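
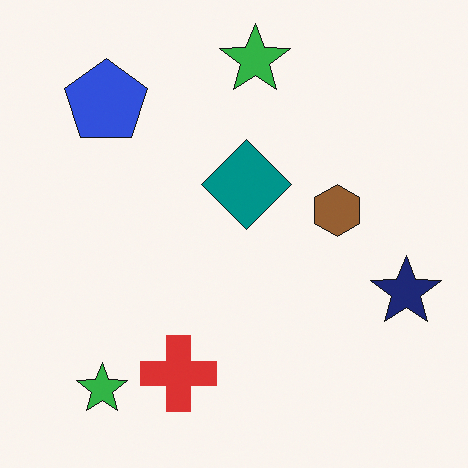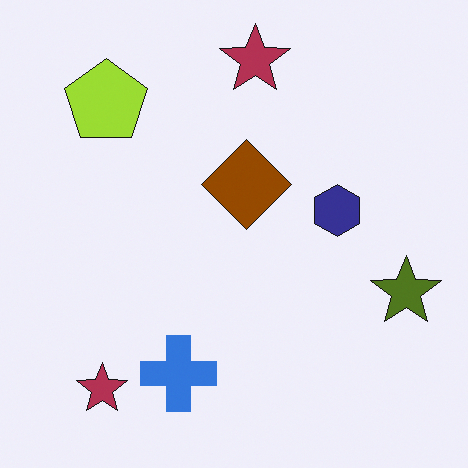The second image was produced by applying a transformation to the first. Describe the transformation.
It was hue-shifted by a large amount.

Every shape's color has rotated by the same amount around the hue wheel — a uniform hue shift.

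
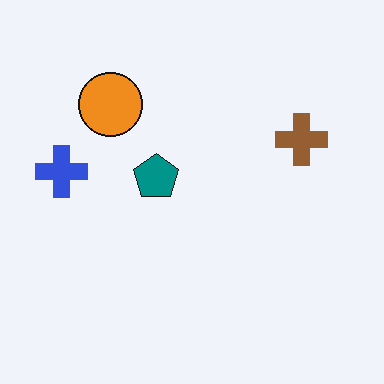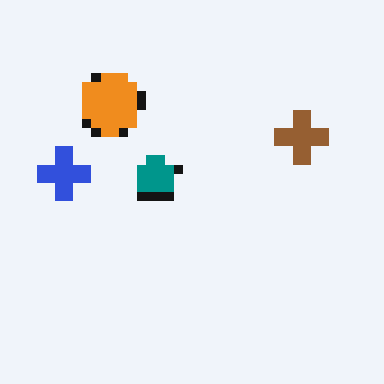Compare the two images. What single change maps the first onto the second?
The second image is the first heavily pixelated into large blocks.

Shapes are reduced to large square blocks; fine edges and outlines are lost — a downscale-then-upscale (mosaic) effect.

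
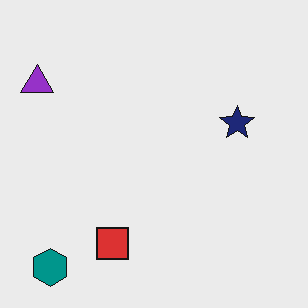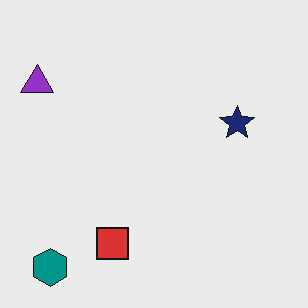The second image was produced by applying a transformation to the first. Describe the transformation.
This is the original image JPEG-compressed with visible artifacts.

Blocky 8×8 compression artifacts appear around shape edges and the flat background shows ringing — characteristic JPEG degradation.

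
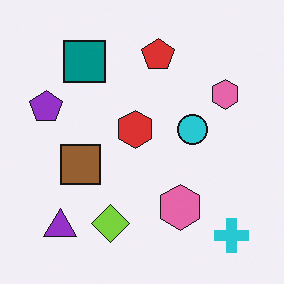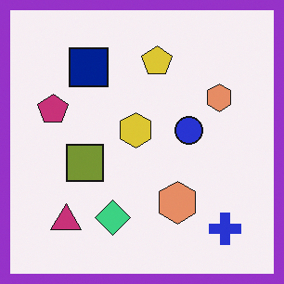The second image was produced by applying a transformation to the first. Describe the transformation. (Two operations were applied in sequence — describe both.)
Hue-shifted slightly, then framed with a purple border.

Every shape's color has rotated by the same amount around the hue wheel — a uniform hue shift. A solid purple frame runs around the edge of the second image, with the content slightly shrunk inside it.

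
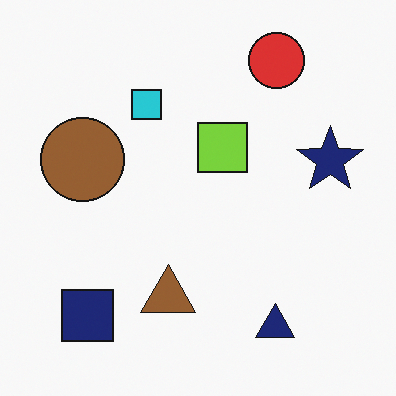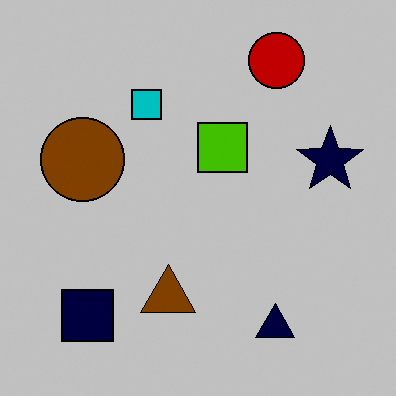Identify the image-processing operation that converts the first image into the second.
The transformation is: aggressively posterized.

Each flat color has snapped to a coarser quantized level — most visibly, the near-white background has dropped to a flat grey.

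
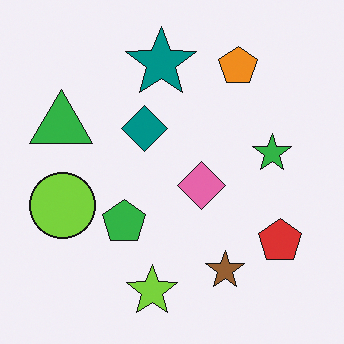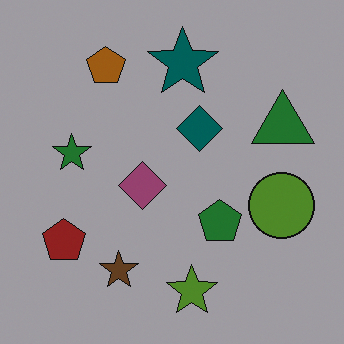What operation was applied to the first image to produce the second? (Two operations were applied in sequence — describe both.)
The image was noticeably darkened, then flipped horizontally (left ↔ right).

Every pixel — background and shapes alike — is uniformly darkened. The green triangle is in the left of the first image and the right of the second — shapes on opposite sides of the vertical midline have swapped in a mirror flip.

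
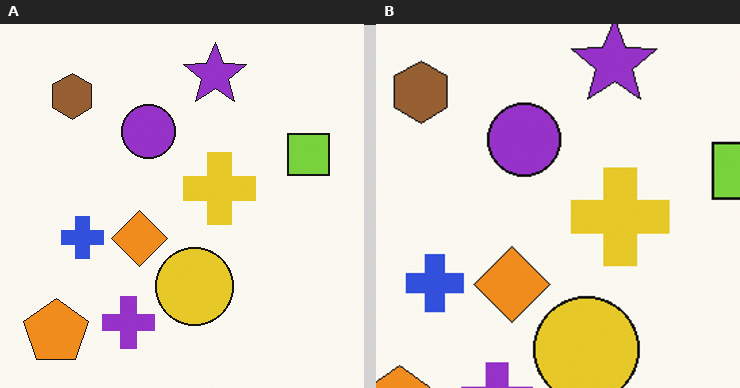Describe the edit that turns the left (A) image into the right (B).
The right (B) image is the left (A) cropped to a modestly smaller region and rescaled.

The visible shapes are larger and the field of view is narrower; shapes near the original edges may be partly or wholly outside the frame — a crop-and-rescale.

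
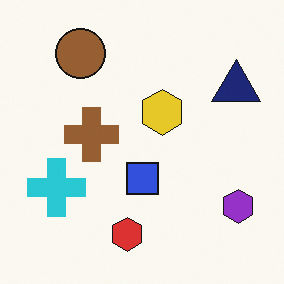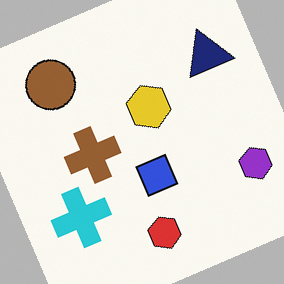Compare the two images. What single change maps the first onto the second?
The second image is the first rotated counter-clockwise by a clearly visible amount.

Every shape is tilted by the same angle and the image corners show triangular fill wedges — a whole-image rotation by a non-right angle.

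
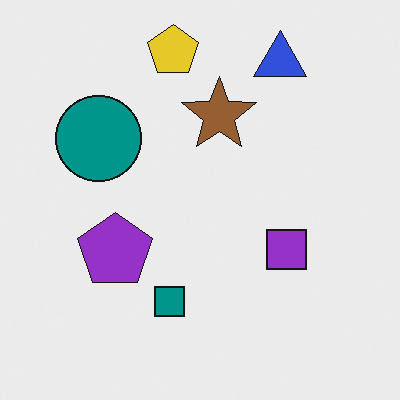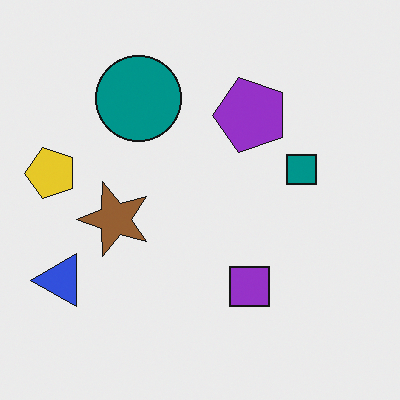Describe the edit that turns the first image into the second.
The image was transposed (reflected across the top-left ↔ bottom-right diagonal).

Shapes have swapped their row and column positions — what was in the top-right is now in the bottom-left — a diagonal reflection.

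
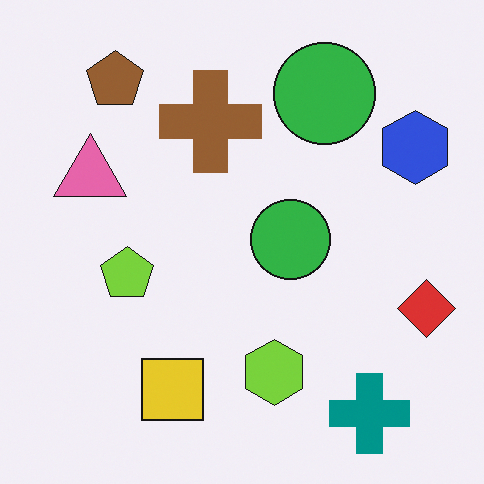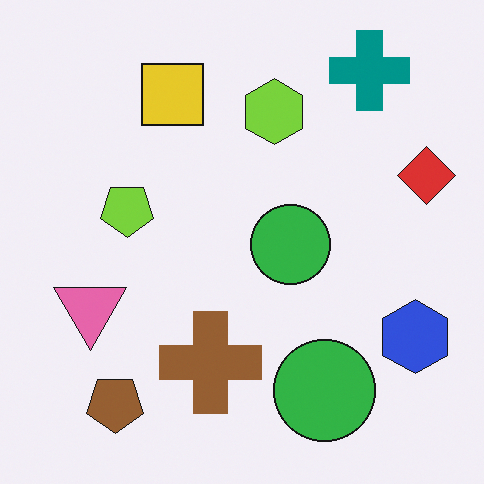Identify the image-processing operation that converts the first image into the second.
The second image is the first flipped vertically (top ↔ bottom).

The teal cross is in the bottom-right of the first image and the top-right of the second — shapes on opposite sides of the horizontal midline have swapped in a mirror flip.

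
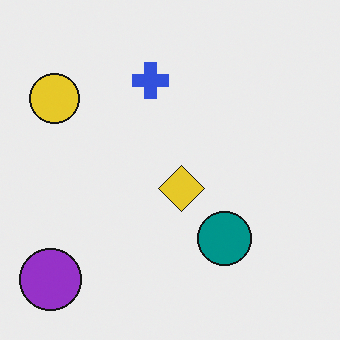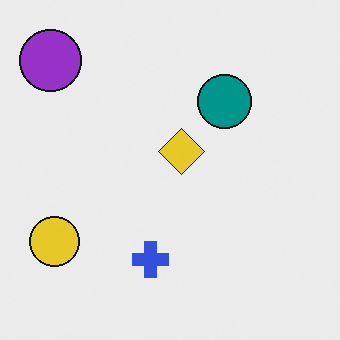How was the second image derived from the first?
This is the original image flipped vertically (top ↔ bottom).

The purple circle is in the bottom-left of the first image and the top-left of the second — shapes on opposite sides of the horizontal midline have swapped in a mirror flip.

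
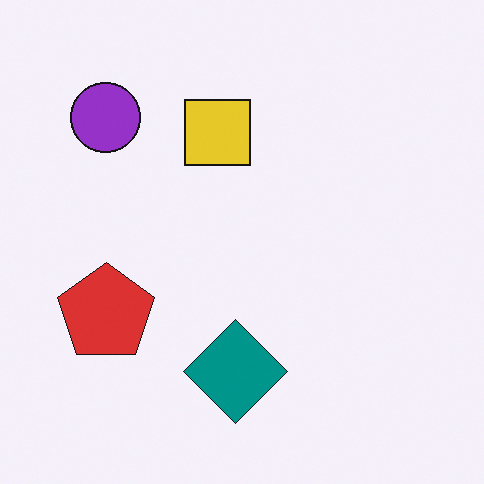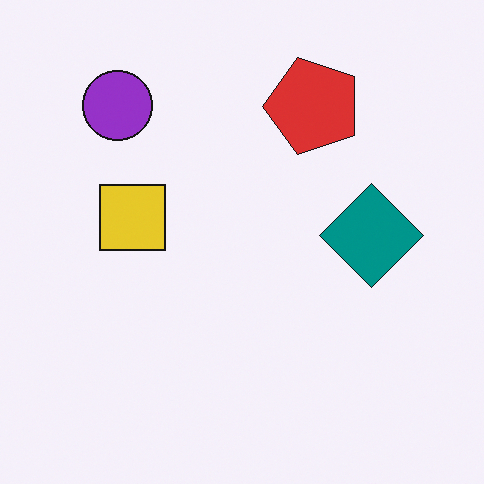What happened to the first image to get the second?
It was transposed (reflected across the top-left ↔ bottom-right diagonal).

Shapes have swapped their row and column positions — what was in the top-right is now in the bottom-left — a diagonal reflection.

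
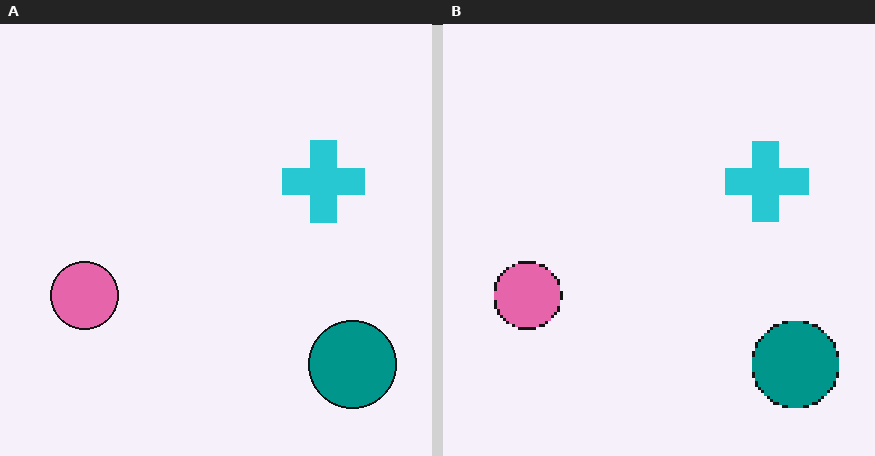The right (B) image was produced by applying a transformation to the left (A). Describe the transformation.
This is the original image mildly pixelated.

Shapes are reduced to large square blocks; fine edges and outlines are lost — a downscale-then-upscale (mosaic) effect.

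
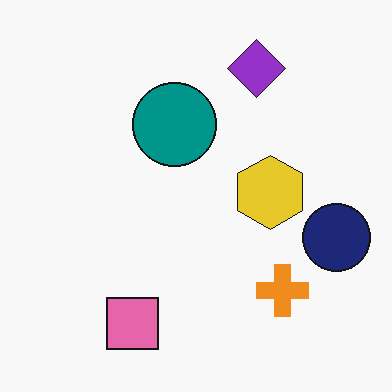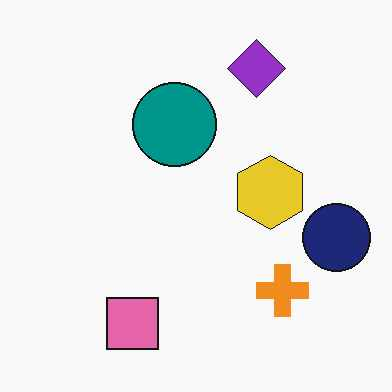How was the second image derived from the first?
The image was given moderate JPEG compression.

Blocky 8×8 compression artifacts appear around shape edges and the flat background shows ringing — characteristic JPEG degradation.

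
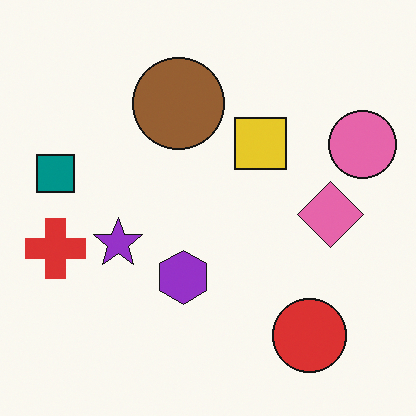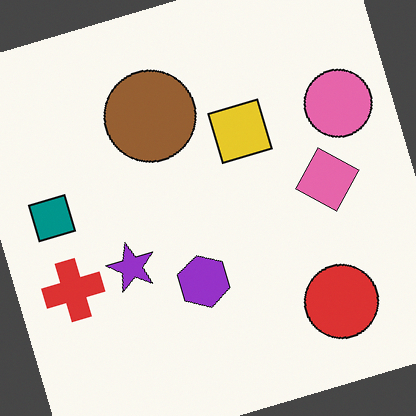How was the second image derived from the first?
The second image is the first rotated counter-clockwise by a clearly visible amount.

Every shape is tilted by the same angle and the image corners show triangular fill wedges — a whole-image rotation by a non-right angle.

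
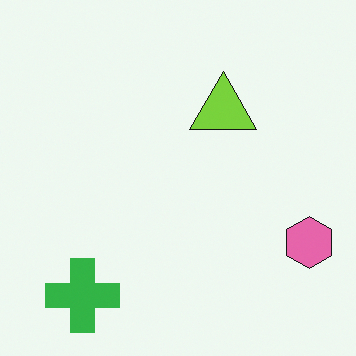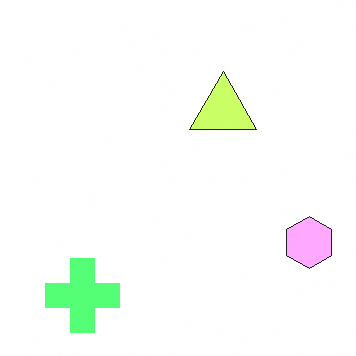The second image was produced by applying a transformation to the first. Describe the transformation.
The image was noticeably brightened.

Every pixel — background and shapes alike — is uniformly brightened.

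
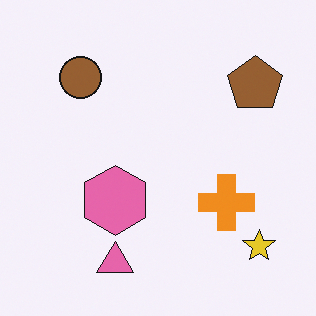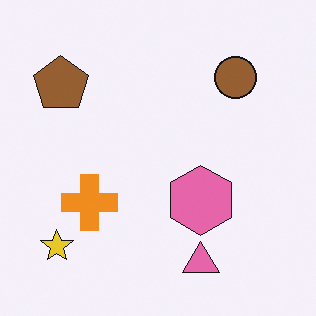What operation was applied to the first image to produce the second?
The transformation is: flipped horizontally (left ↔ right).

The yellow star is in the bottom-right of the first image and the bottom-left of the second — shapes on opposite sides of the vertical midline have swapped in a mirror flip.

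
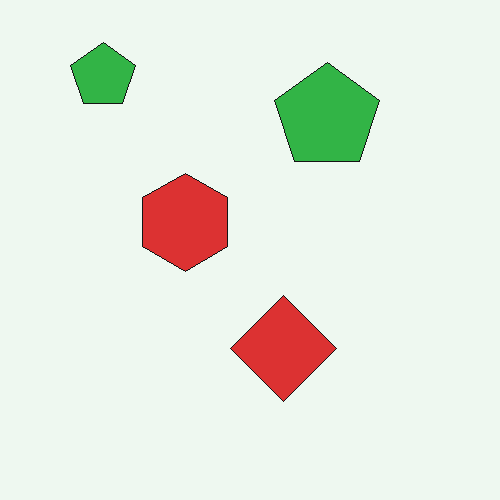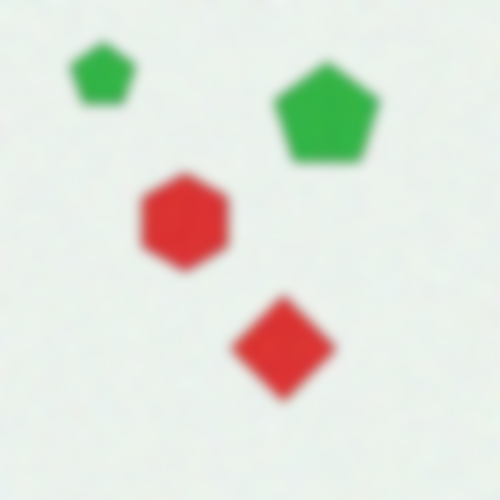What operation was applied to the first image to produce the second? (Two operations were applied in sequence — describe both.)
It was degraded with visible gaussian noise, then heavily blurred.

Random speckle covers the whole image, including the flat background. Shape edges and outlines are uniformly softened across the whole image.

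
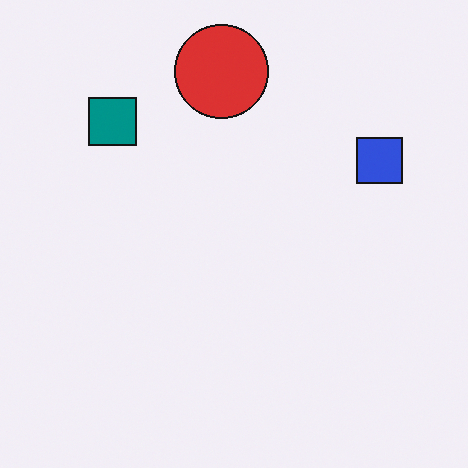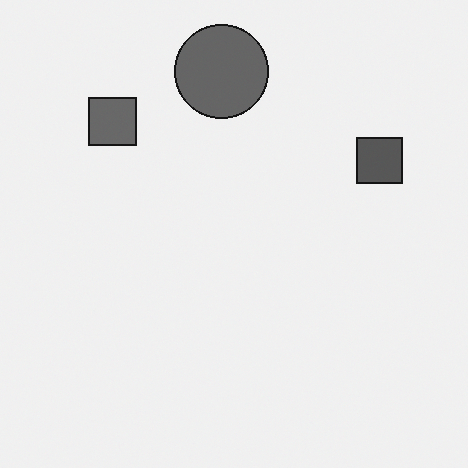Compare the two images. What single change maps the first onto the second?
It was converted to grayscale.

All color is removed — every shape is now a shade of grey.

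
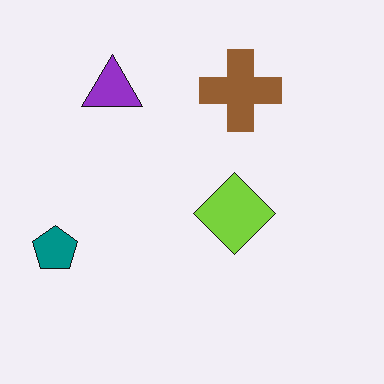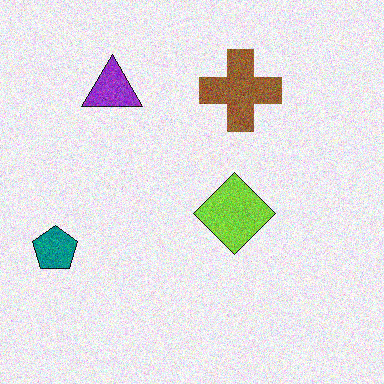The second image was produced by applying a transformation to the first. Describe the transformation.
The second image is the first degraded with visible gaussian noise.

Random speckle covers the whole image, including the flat background.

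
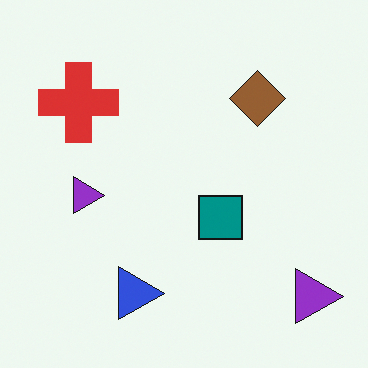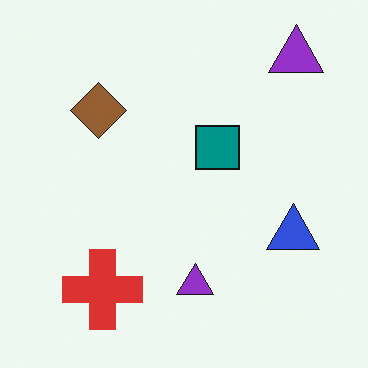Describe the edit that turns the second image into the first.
The first image is the second rotated 90° clockwise.

The red cross sits in the bottom-left of the second image and the top-left of the first — consistent with a whole-image 90° clockwise rotation.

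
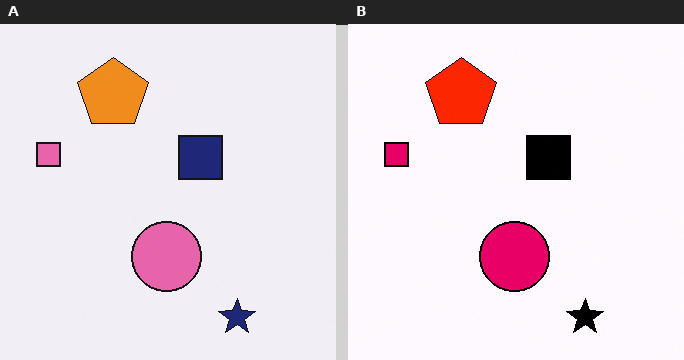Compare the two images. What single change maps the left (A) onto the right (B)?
The right (B) image is the left (A) given much higher contrast.

Tones are pushed away from mid-grey across the whole image — a global contrast change.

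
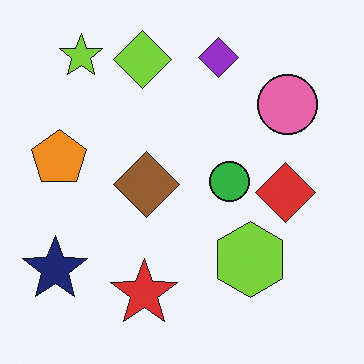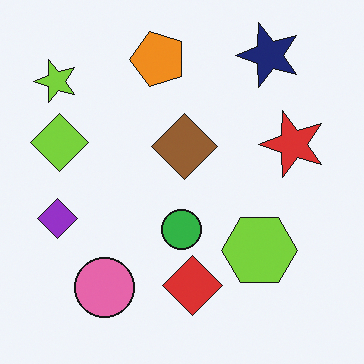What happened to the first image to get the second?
It was transposed (reflected across the top-left ↔ bottom-right diagonal).

Shapes have swapped their row and column positions — what was in the top-right is now in the bottom-left — a diagonal reflection.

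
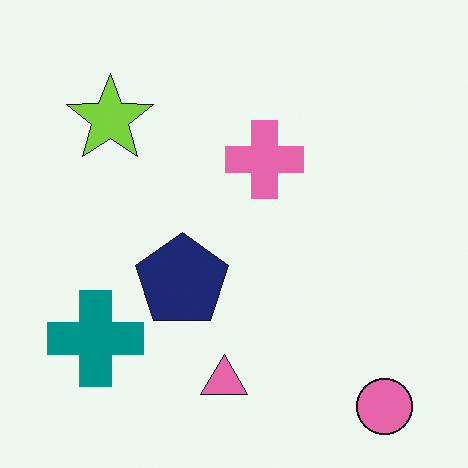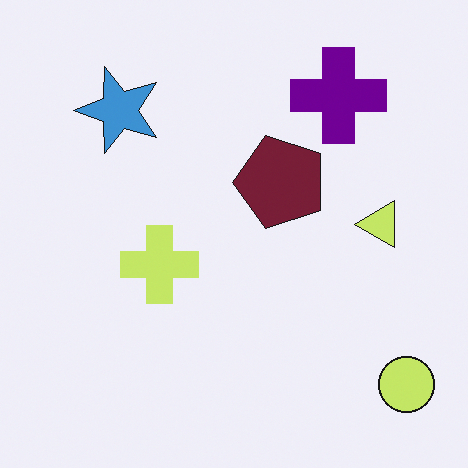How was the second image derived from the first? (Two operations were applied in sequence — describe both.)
Hue-shifted by a moderate amount, then transposed (reflected across the top-left ↔ bottom-right diagonal).

Every shape's color has rotated by the same amount around the hue wheel — a uniform hue shift. Shapes have swapped their row and column positions — what was in the top-right is now in the bottom-left — a diagonal reflection.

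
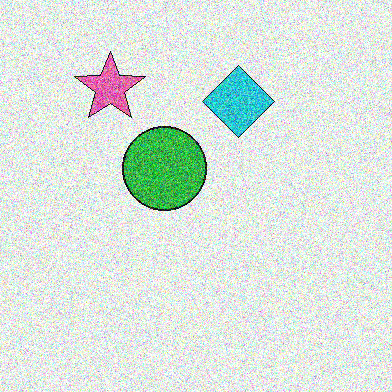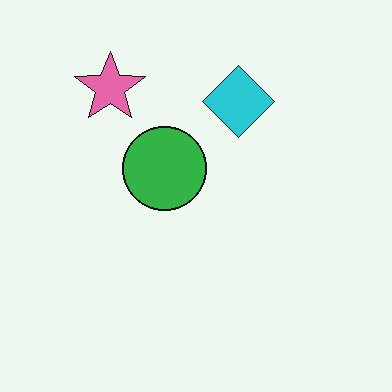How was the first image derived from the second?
The first image is the second degraded with a thick layer of grain.

Random speckle covers the whole image, including the flat background.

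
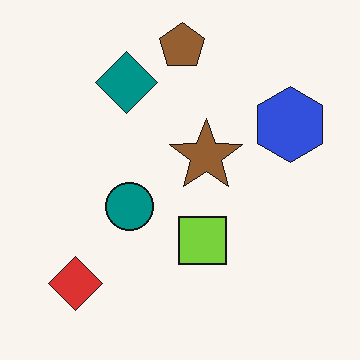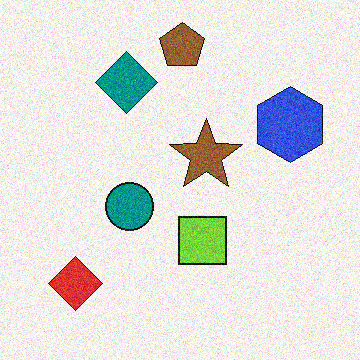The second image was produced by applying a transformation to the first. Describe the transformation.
Degraded with visible gaussian noise.

Random speckle covers the whole image, including the flat background.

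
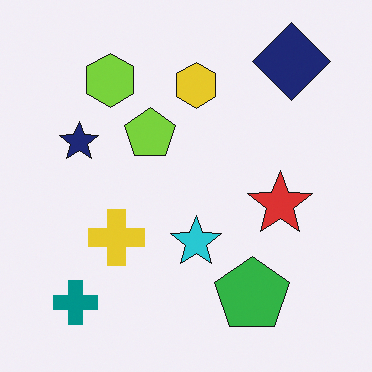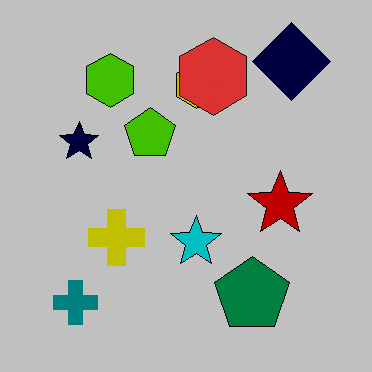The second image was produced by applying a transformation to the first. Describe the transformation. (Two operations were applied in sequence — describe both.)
The image was aggressively posterized, then overlaid with an additional red hexagon.

Each flat color has snapped to a coarser quantized level — most visibly, the near-white background has dropped to a flat grey. A red hexagon appears in the second image that is absent from the first.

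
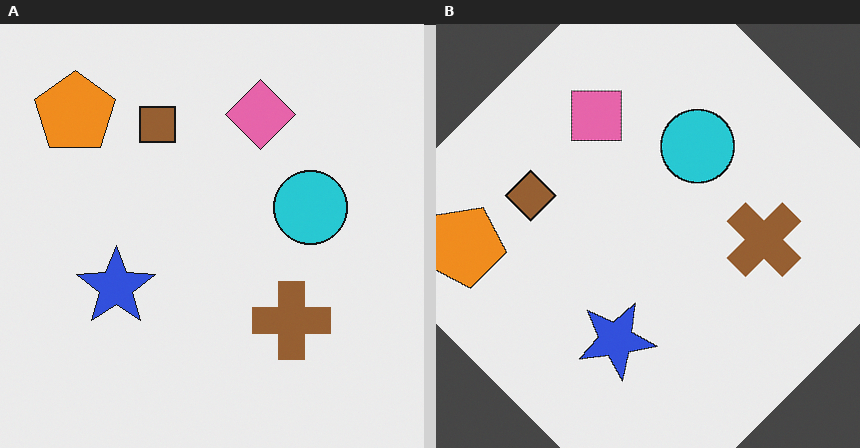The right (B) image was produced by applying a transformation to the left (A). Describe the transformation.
The transformation is: rotated counter-clockwise by a large amount — several tens of degrees.

Every shape is tilted by the same angle and the image corners show triangular fill wedges — a whole-image rotation by a non-right angle.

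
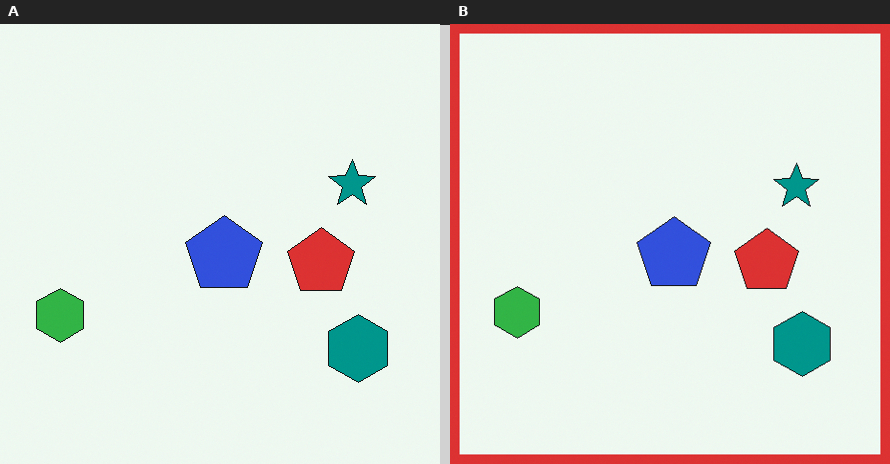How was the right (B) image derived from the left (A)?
The image was framed with a red border.

A solid red frame runs around the edge of the right (B) image, with the content slightly shrunk inside it.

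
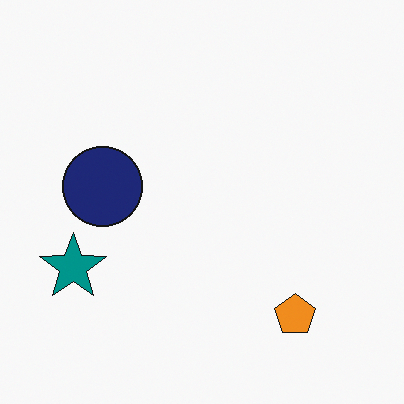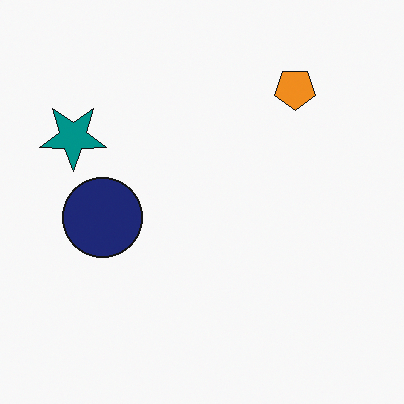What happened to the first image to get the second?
The image was flipped vertically (top ↔ bottom).

The orange pentagon is in the bottom-right of the first image and the top-right of the second — shapes on opposite sides of the horizontal midline have swapped in a mirror flip.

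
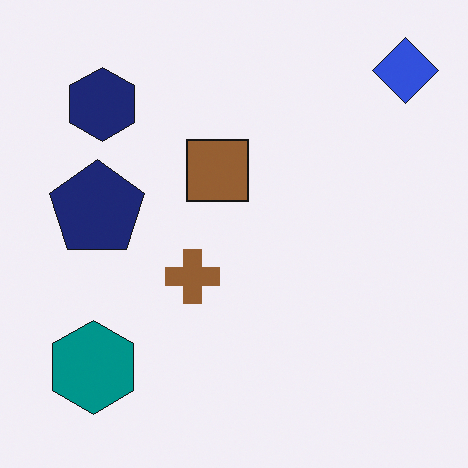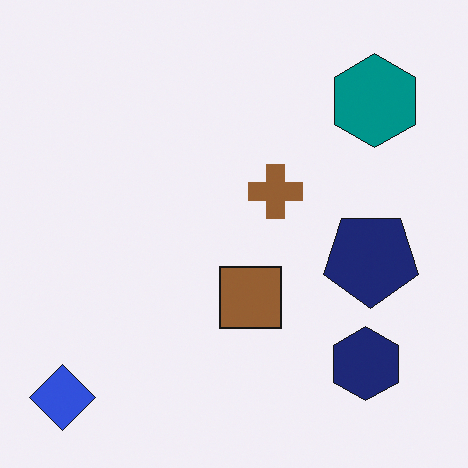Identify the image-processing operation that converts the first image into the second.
The transformation is: rotated 180°.

The blue diamond sits in the top-right of the first image and the bottom-left of the second — consistent with a whole-image 180° rotation.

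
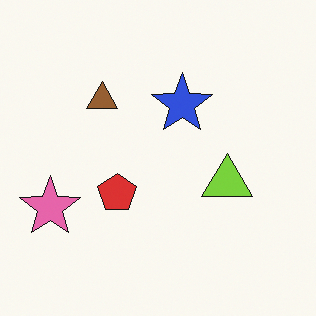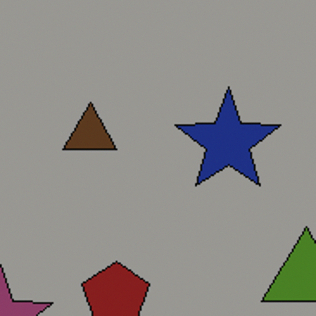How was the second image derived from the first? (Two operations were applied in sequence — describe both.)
The image was cropped to a noticeably smaller region and rescaled, then noticeably darkened.

The visible shapes are larger and the field of view is narrower; shapes near the original edges may be partly or wholly outside the frame — a crop-and-rescale. Every pixel — background and shapes alike — is uniformly darkened.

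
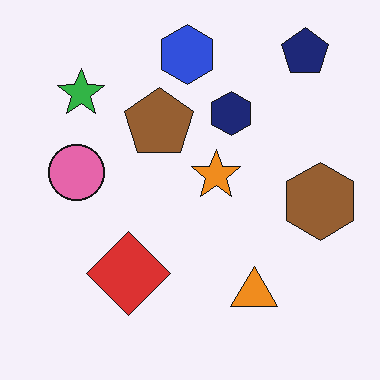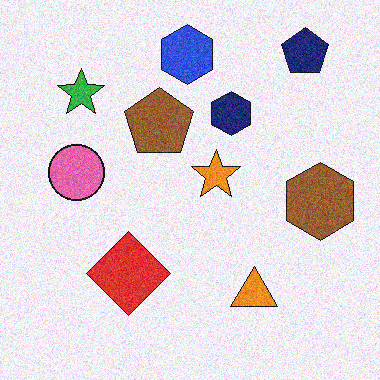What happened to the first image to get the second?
The transformation is: degraded with moderate additive noise.

Random speckle covers the whole image, including the flat background.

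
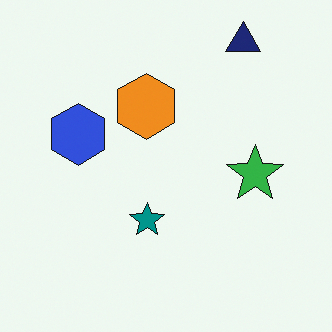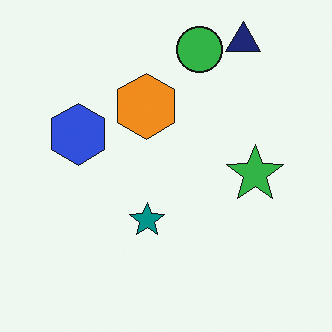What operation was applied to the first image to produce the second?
The transformation is: overlaid with an additional green circle.

A green circle appears in the second image that is absent from the first.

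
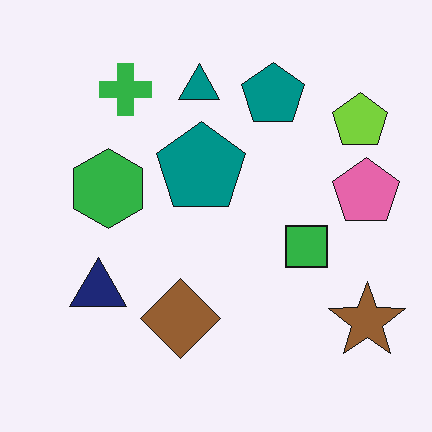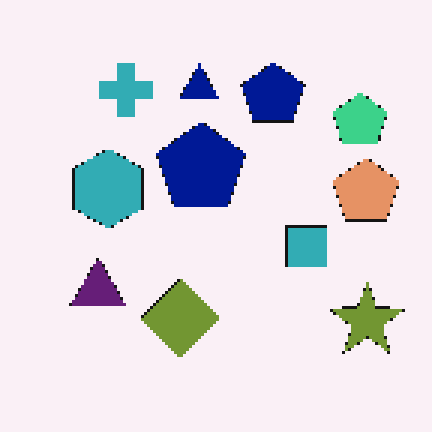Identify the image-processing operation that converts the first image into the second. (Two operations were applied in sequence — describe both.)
The second image is the first hue-shifted slightly, then mildly pixelated.

Every shape's color has rotated by the same amount around the hue wheel — a uniform hue shift. Shapes are reduced to large square blocks; fine edges and outlines are lost — a downscale-then-upscale (mosaic) effect.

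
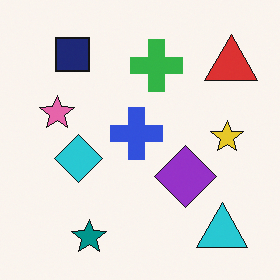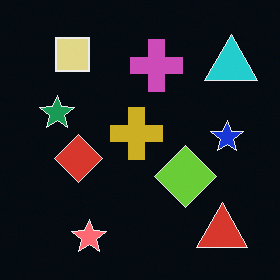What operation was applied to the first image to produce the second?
Color-inverted (negative).

The light background has become dark and every shape's color is its complement — a photographic negative.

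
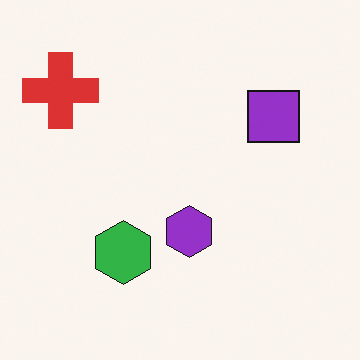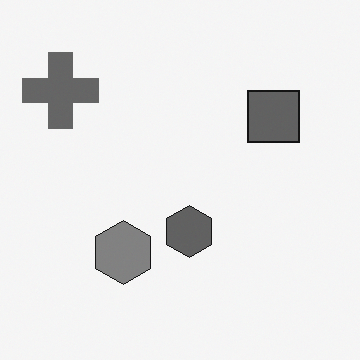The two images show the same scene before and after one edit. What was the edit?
It was converted to grayscale.

All color is removed — every shape is now a shade of grey.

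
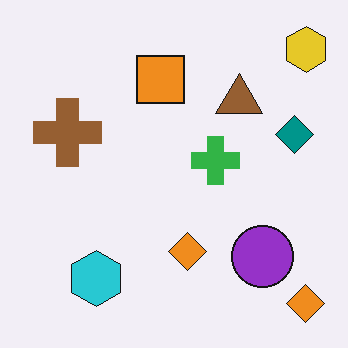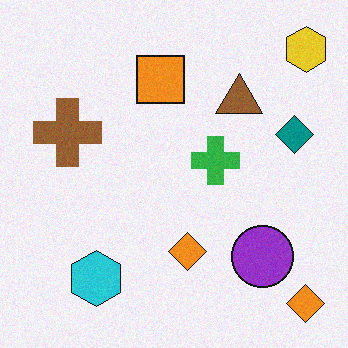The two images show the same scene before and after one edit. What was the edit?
The transformation is: degraded with a light layer of grain.

Random speckle covers the whole image, including the flat background.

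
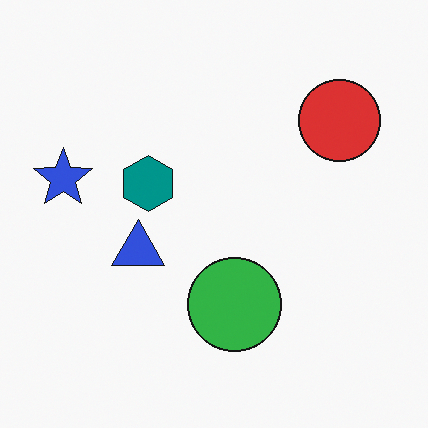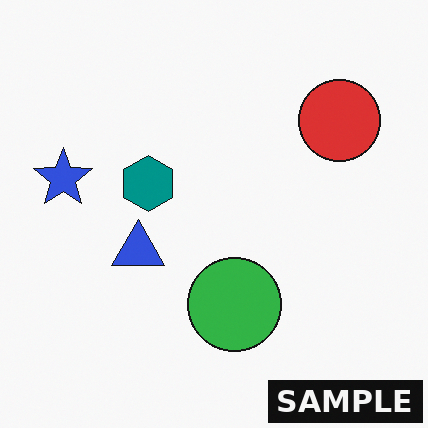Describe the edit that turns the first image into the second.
Watermarked with the text "SAMPLE" in the lower-right corner.

A dark label reading "SAMPLE" appears in the lower-right corner.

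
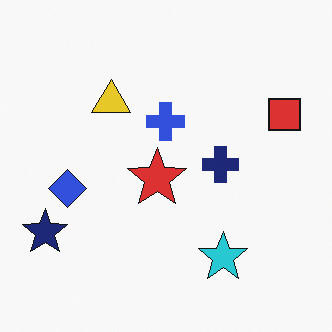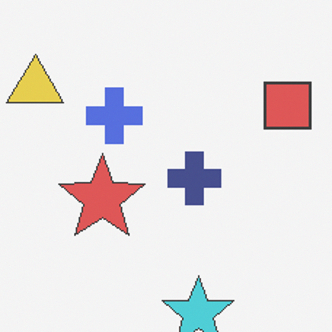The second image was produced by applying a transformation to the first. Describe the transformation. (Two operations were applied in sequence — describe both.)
The transformation is: cropped slightly and scaled back up, then given slightly reduced contrast.

The visible shapes are larger and the field of view is narrower; shapes near the original edges may be partly or wholly outside the frame — a crop-and-rescale. Tones are pushed toward mid-grey across the whole image — a global contrast change.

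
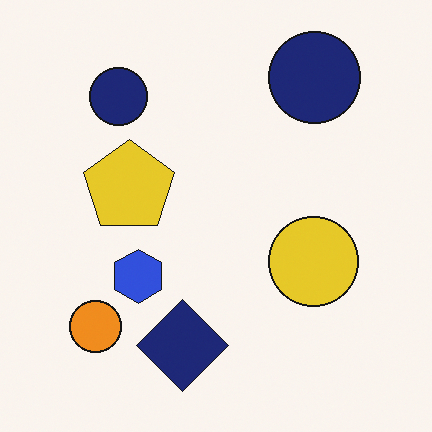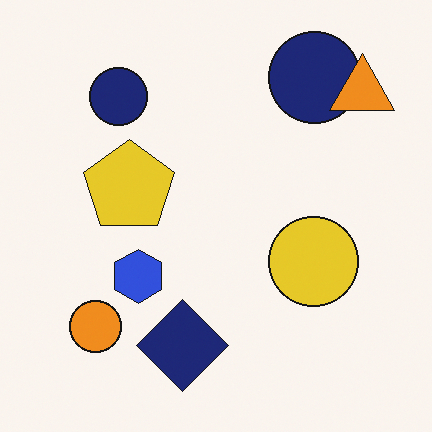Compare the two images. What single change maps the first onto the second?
The transformation is: overlaid with an additional orange triangle.

An orange triangle appears in the second image that is absent from the first.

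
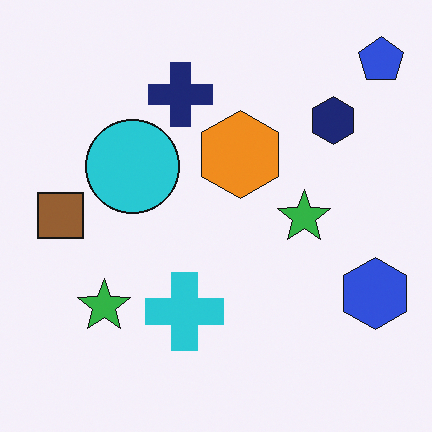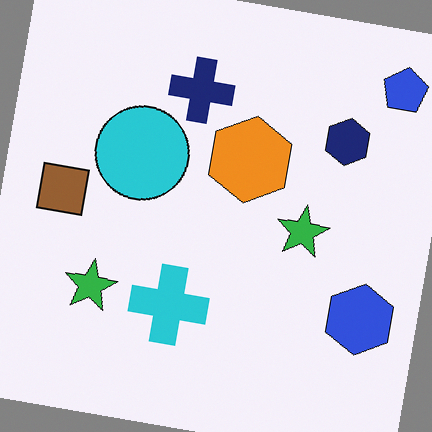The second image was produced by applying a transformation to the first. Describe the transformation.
This is the original image rotated clockwise by a slight angle.

Every shape is tilted by the same angle and the image corners show triangular fill wedges — a whole-image rotation by a non-right angle.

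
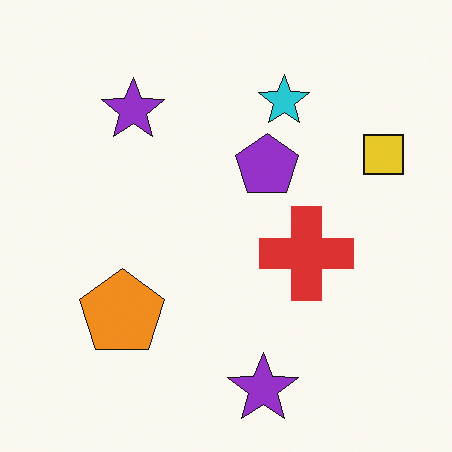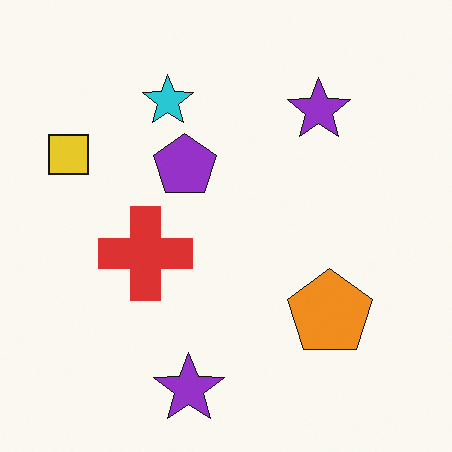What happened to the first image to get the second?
This is the original image flipped horizontally (left ↔ right).

The yellow square is in the right of the first image and the left of the second — shapes on opposite sides of the vertical midline have swapped in a mirror flip.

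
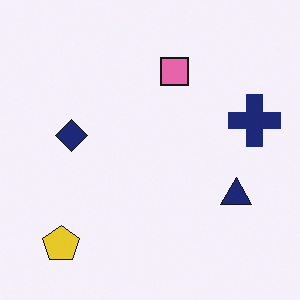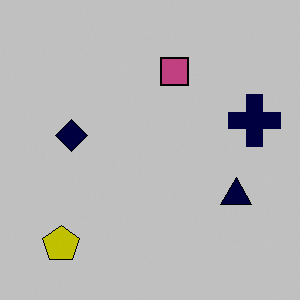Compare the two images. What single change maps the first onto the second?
The transformation is: aggressively posterized.

Each flat color has snapped to a coarser quantized level — most visibly, the near-white background has dropped to a flat grey.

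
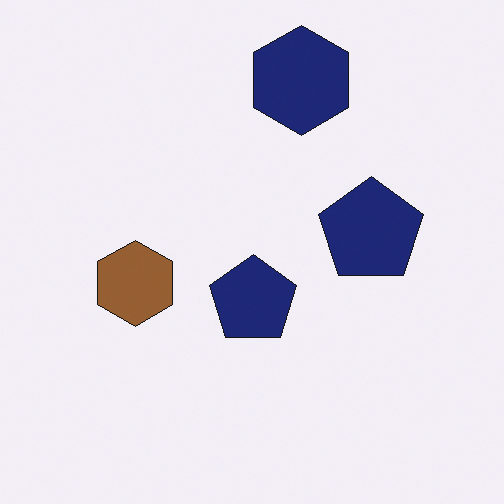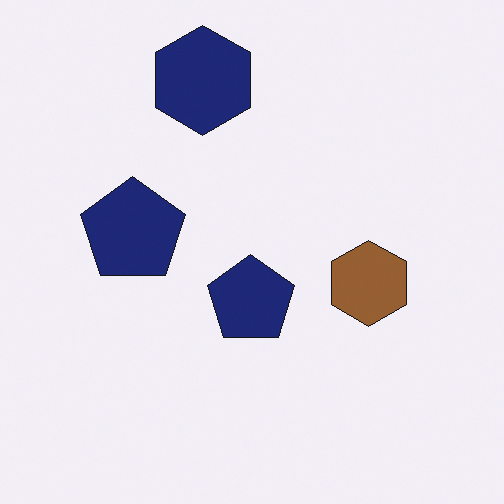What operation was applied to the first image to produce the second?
The second image is the first flipped horizontally (left ↔ right).

The brown hexagon is in the left of the first image and the right of the second — shapes on opposite sides of the vertical midline have swapped in a mirror flip.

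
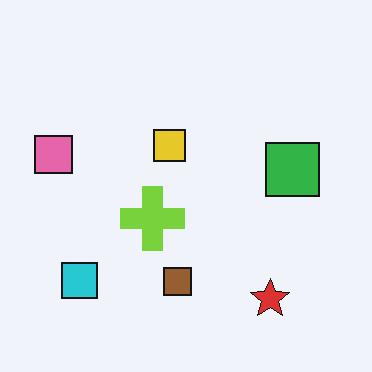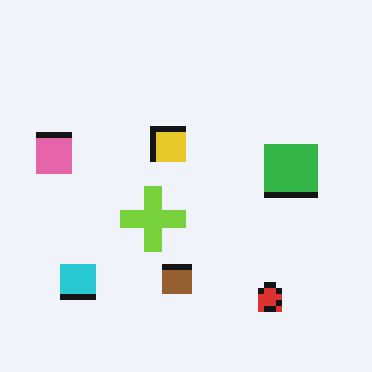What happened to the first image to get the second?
This is the original image pixelated into visible square blocks.

Shapes are reduced to large square blocks; fine edges and outlines are lost — a downscale-then-upscale (mosaic) effect.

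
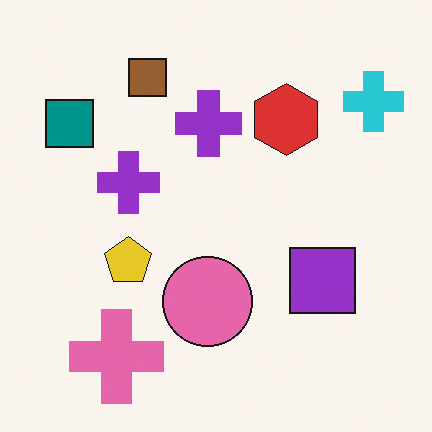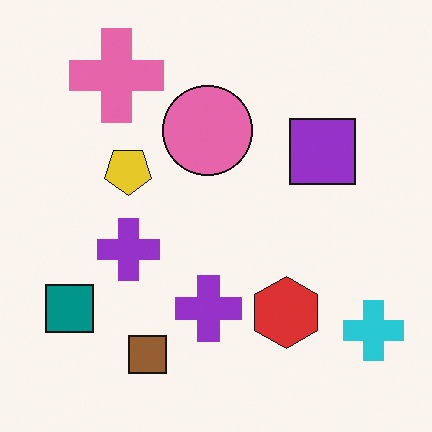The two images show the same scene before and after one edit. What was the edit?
The image was flipped vertically (top ↔ bottom).

The pink cross is in the bottom-left of the first image and the top-left of the second — shapes on opposite sides of the horizontal midline have swapped in a mirror flip.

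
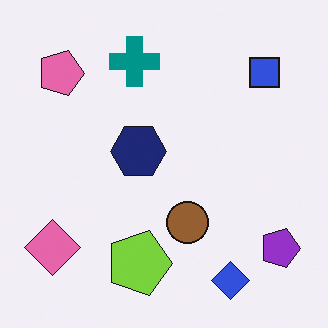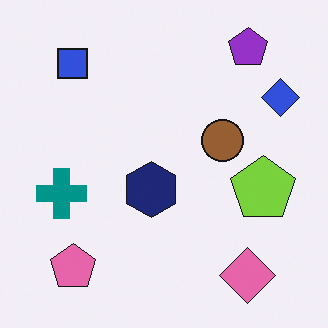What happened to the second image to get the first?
This is the original image rotated 90° clockwise.

The purple pentagon sits in the top-right of the second image and the bottom-right of the first — consistent with a whole-image 90° clockwise rotation.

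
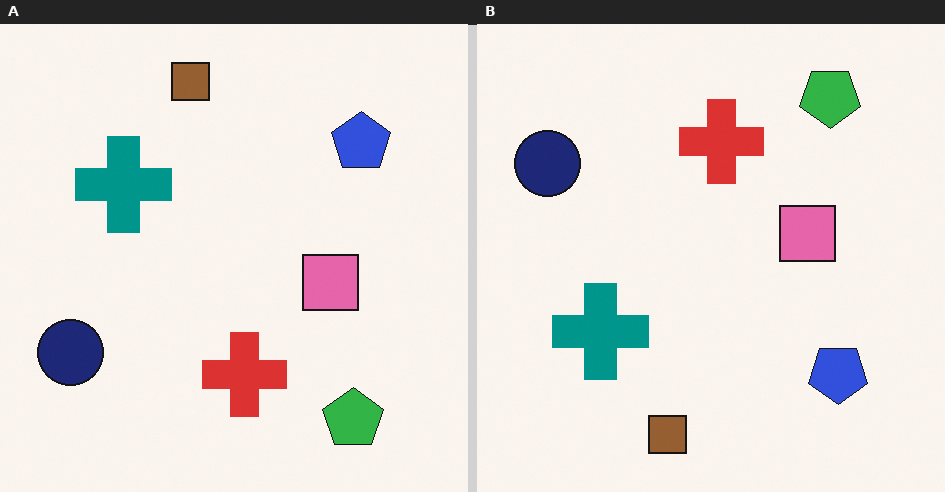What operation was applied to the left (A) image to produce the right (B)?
This is the original image flipped vertically (top ↔ bottom).

The brown square is in the top of the left (A) image and the bottom of the right (B) — shapes on opposite sides of the horizontal midline have swapped in a mirror flip.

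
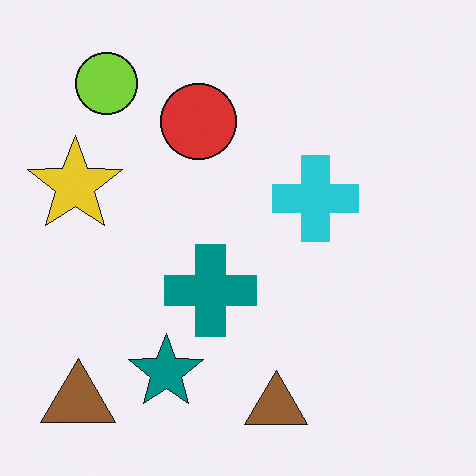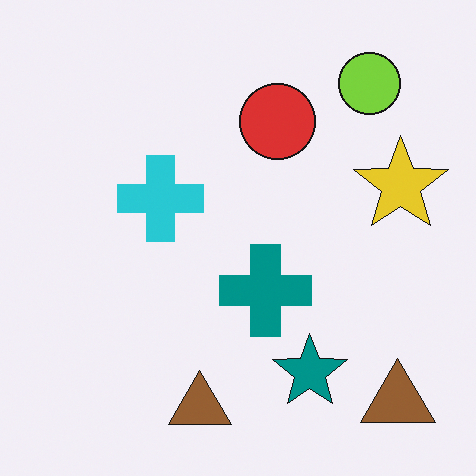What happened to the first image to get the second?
The transformation is: flipped horizontally (left ↔ right).

The yellow star is in the left of the first image and the right of the second — shapes on opposite sides of the vertical midline have swapped in a mirror flip.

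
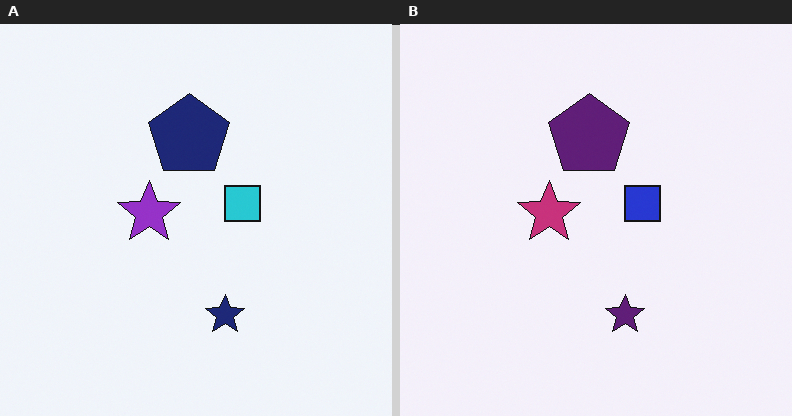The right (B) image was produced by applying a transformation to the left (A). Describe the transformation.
It was hue-shifted slightly.

Every shape's color has rotated by the same amount around the hue wheel — a uniform hue shift.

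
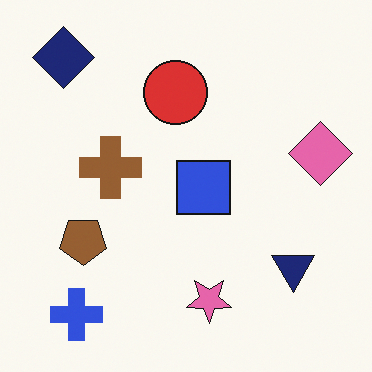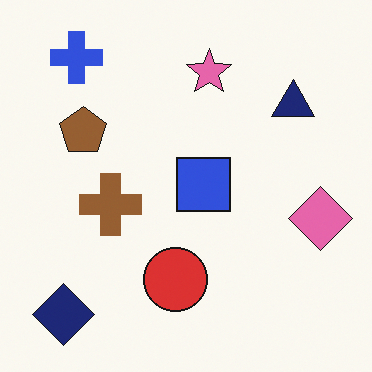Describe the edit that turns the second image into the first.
The image was flipped vertically (top ↔ bottom).

The blue cross is in the top-left of the second image and the bottom-left of the first — shapes on opposite sides of the horizontal midline have swapped in a mirror flip.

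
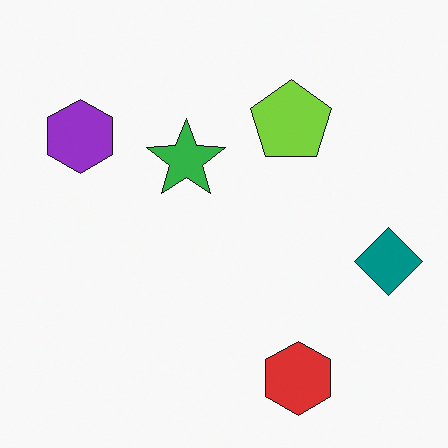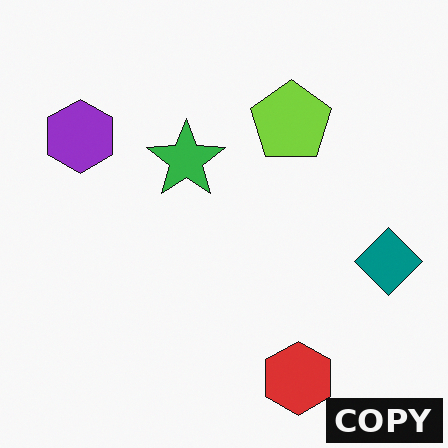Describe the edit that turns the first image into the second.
The image was watermarked with the text "COPY" in the lower-right corner.

A dark label reading "COPY" appears in the lower-right corner.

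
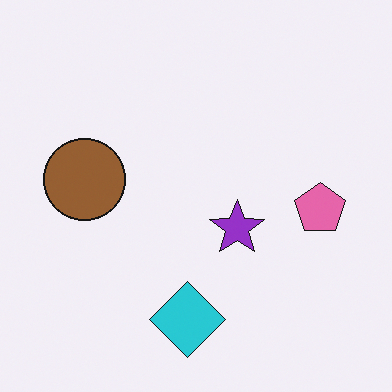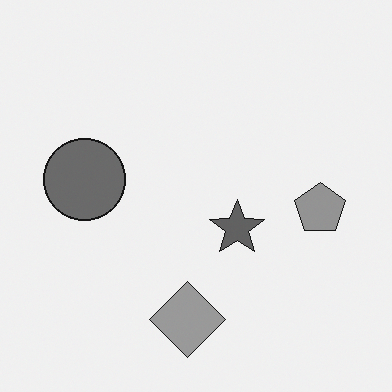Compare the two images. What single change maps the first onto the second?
The second image is the first converted to grayscale.

All color is removed — every shape is now a shade of grey.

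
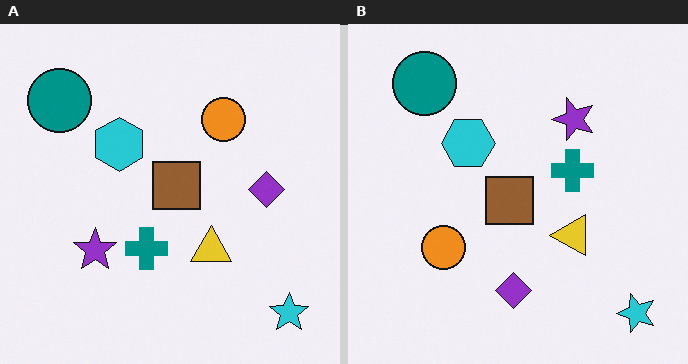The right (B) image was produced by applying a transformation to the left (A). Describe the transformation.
This is the original image transposed (reflected across the top-left ↔ bottom-right diagonal).

Shapes have swapped their row and column positions — what was in the top-right is now in the bottom-left — a diagonal reflection.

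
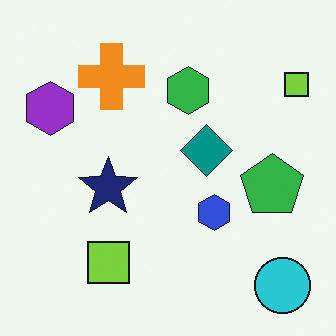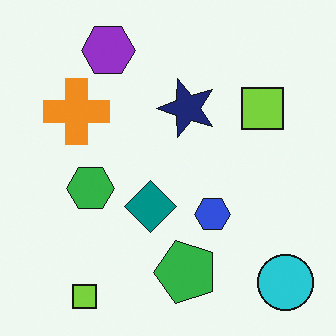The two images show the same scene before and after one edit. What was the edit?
The second image is the first transposed (reflected across the top-left ↔ bottom-right diagonal).

Shapes have swapped their row and column positions — what was in the top-right is now in the bottom-left — a diagonal reflection.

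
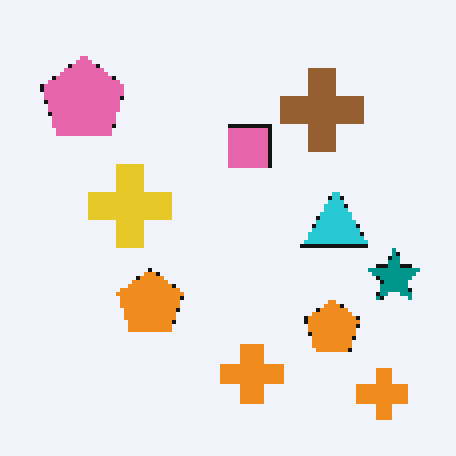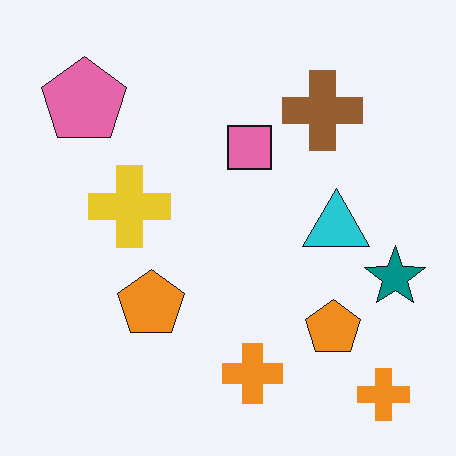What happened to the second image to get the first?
The image was lightly pixelated (a mild mosaic effect).

Shapes are reduced to large square blocks; fine edges and outlines are lost — a downscale-then-upscale (mosaic) effect.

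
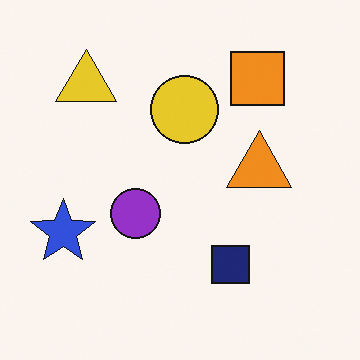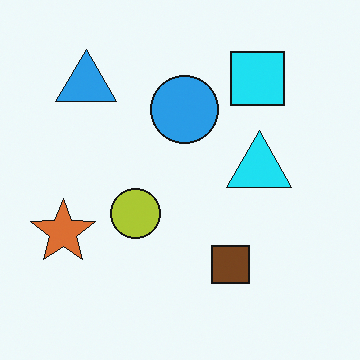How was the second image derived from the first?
This is the original image hue-shifted by a moderate amount.

Every shape's color has rotated by the same amount around the hue wheel — a uniform hue shift.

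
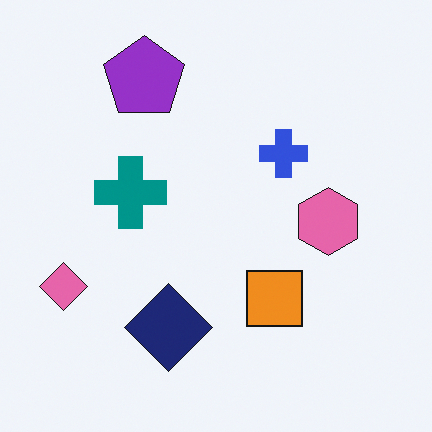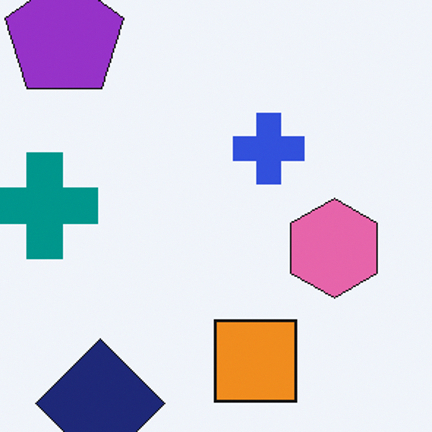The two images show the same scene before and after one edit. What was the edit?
The image was cropped slightly and scaled back up.

The visible shapes are larger and the field of view is narrower; shapes near the original edges may be partly or wholly outside the frame — a crop-and-rescale.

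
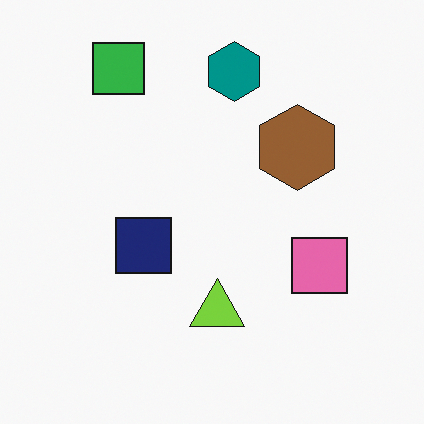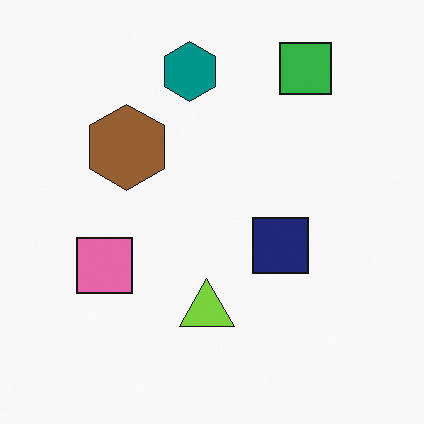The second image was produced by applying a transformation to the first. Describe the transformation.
Flipped horizontally (left ↔ right).

The pink square is in the right of the first image and the left of the second — shapes on opposite sides of the vertical midline have swapped in a mirror flip.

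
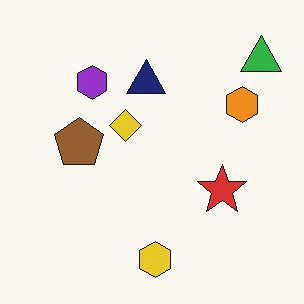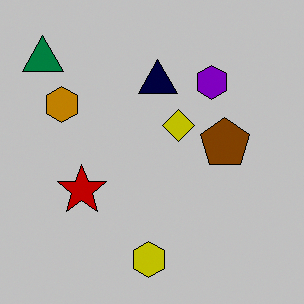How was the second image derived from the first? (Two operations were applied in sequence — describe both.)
Flipped horizontally (left ↔ right), then aggressively posterized.

The green triangle is in the top-right of the first image and the top-left of the second — shapes on opposite sides of the vertical midline have swapped in a mirror flip. Each flat color has snapped to a coarser quantized level — most visibly, the near-white background has dropped to a flat grey.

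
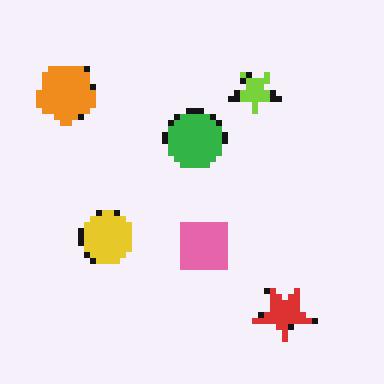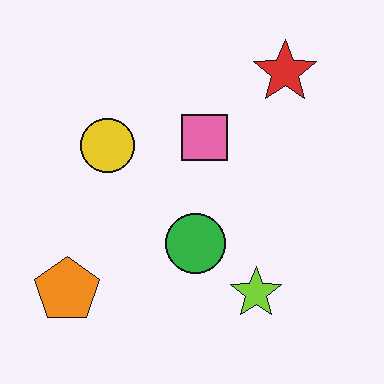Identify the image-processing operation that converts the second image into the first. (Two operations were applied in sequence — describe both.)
Flipped vertically (top ↔ bottom), then pixelated into visible square blocks.

The red star is in the top-right of the second image and the bottom-right of the first — shapes on opposite sides of the horizontal midline have swapped in a mirror flip. Shapes are reduced to large square blocks; fine edges and outlines are lost — a downscale-then-upscale (mosaic) effect.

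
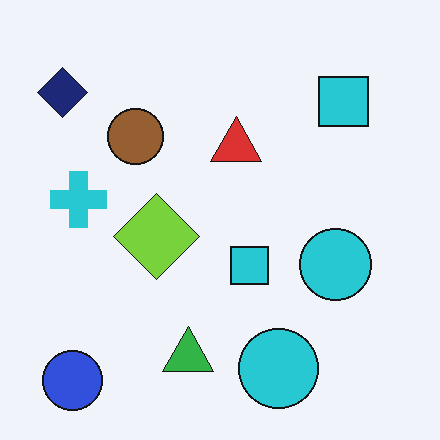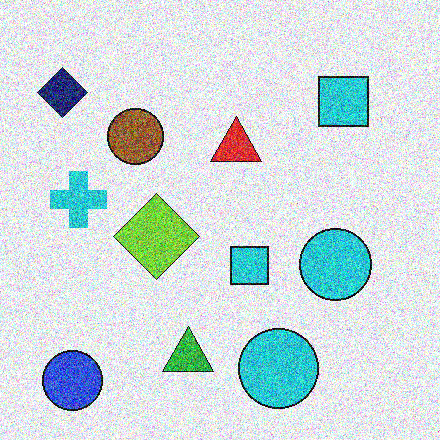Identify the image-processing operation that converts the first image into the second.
The transformation is: degraded with a thick layer of grain.

Random speckle covers the whole image, including the flat background.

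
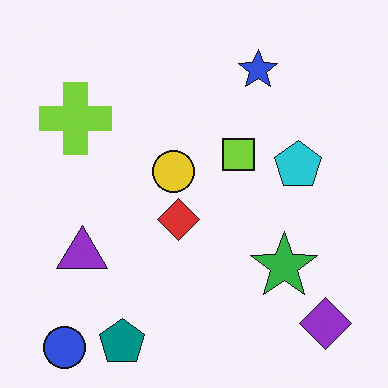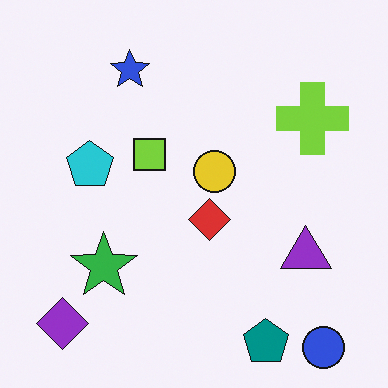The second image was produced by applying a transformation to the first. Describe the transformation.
It was flipped horizontally (left ↔ right).

The purple diamond is in the bottom-right of the first image and the bottom-left of the second — shapes on opposite sides of the vertical midline have swapped in a mirror flip.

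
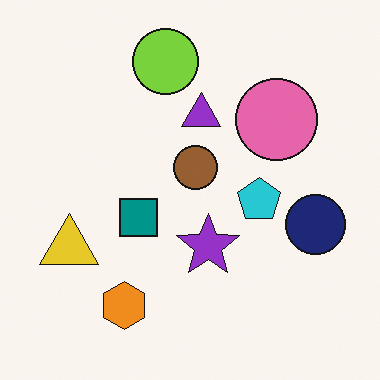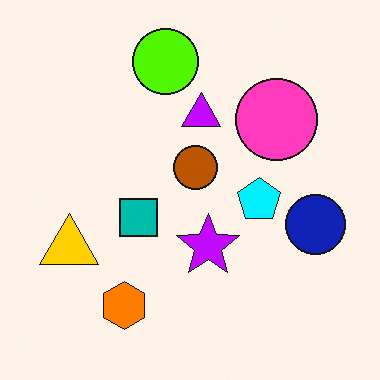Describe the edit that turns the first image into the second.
This is the original image heavily oversaturated.

All colors are more vivid — a global saturation change.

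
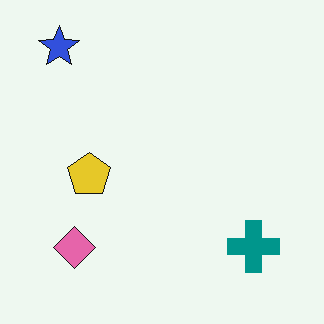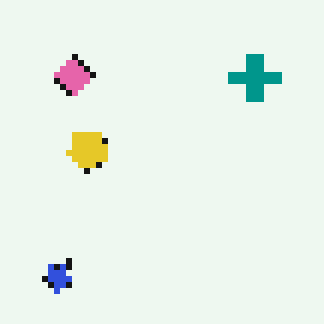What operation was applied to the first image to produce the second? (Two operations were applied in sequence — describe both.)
Pixelated into visible square blocks, then flipped vertically (top ↔ bottom).

Shapes are reduced to large square blocks; fine edges and outlines are lost — a downscale-then-upscale (mosaic) effect. The blue star is in the top-left of the first image and the bottom-left of the second — shapes on opposite sides of the horizontal midline have swapped in a mirror flip.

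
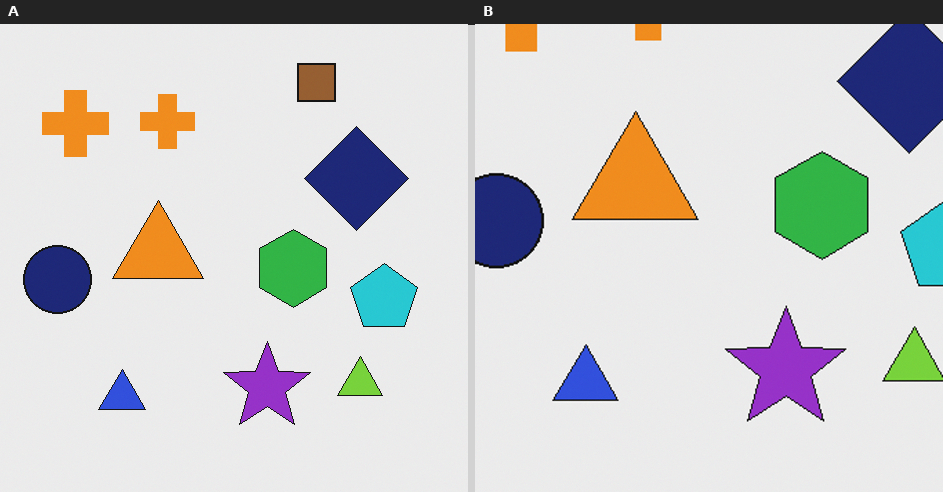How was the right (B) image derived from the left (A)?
The right (B) image is the left (A) cropped slightly and scaled back up.

The visible shapes are larger and the field of view is narrower; shapes near the original edges may be partly or wholly outside the frame — a crop-and-rescale.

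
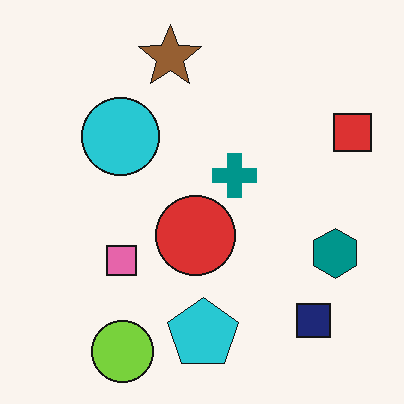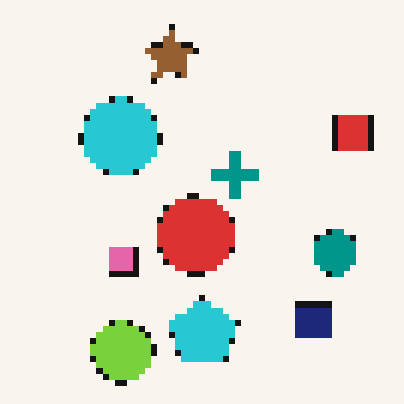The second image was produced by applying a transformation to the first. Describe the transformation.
This is the original image moderately pixelated.

Shapes are reduced to large square blocks; fine edges and outlines are lost — a downscale-then-upscale (mosaic) effect.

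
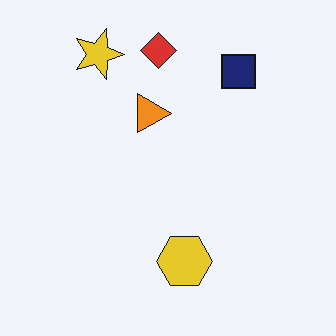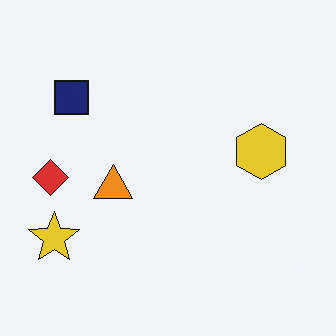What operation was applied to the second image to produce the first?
It was rotated 90° clockwise.

The yellow star sits in the bottom-left of the second image and the top-left of the first — consistent with a whole-image 90° clockwise rotation.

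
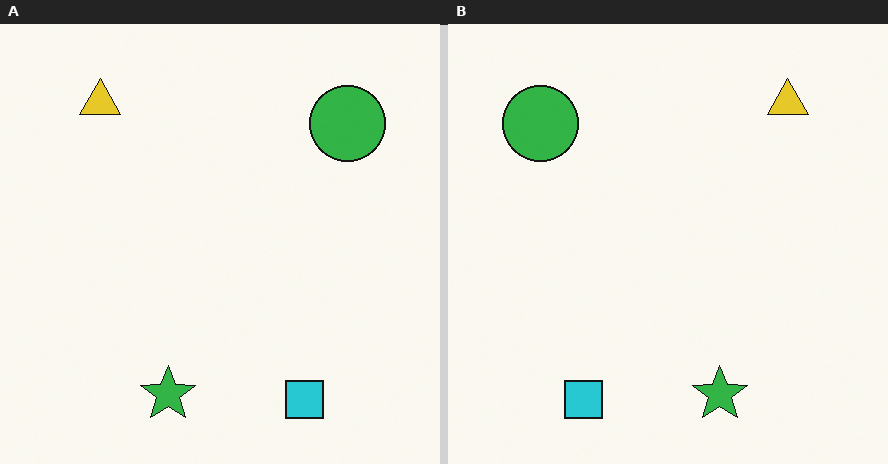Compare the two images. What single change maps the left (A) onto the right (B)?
The right (B) image is the left (A) flipped horizontally (left ↔ right).

The green circle is in the top-right of the left (A) image and the top-left of the right (B) — shapes on opposite sides of the vertical midline have swapped in a mirror flip.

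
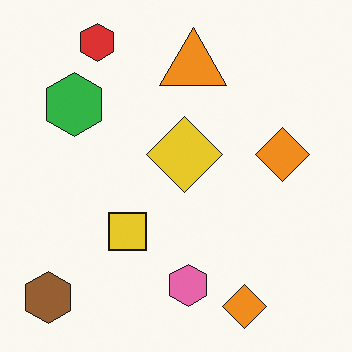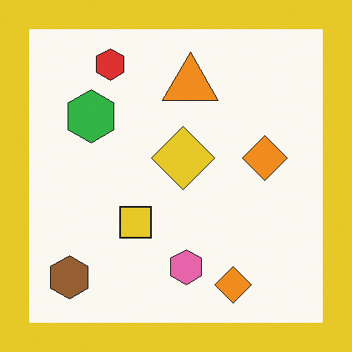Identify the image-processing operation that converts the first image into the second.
The image was framed with a yellow border.

A solid yellow frame runs around the edge of the second image, with the content slightly shrunk inside it.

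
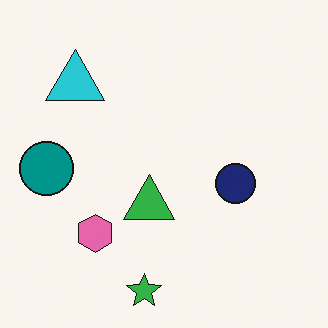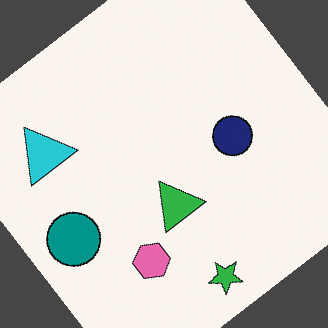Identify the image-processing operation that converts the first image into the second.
This is the original image rotated counter-clockwise by a large amount — several tens of degrees.

Every shape is tilted by the same angle and the image corners show triangular fill wedges — a whole-image rotation by a non-right angle.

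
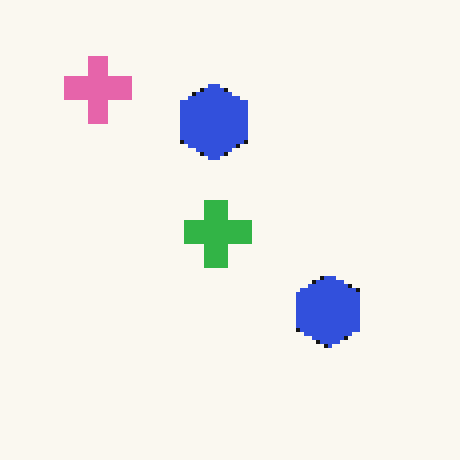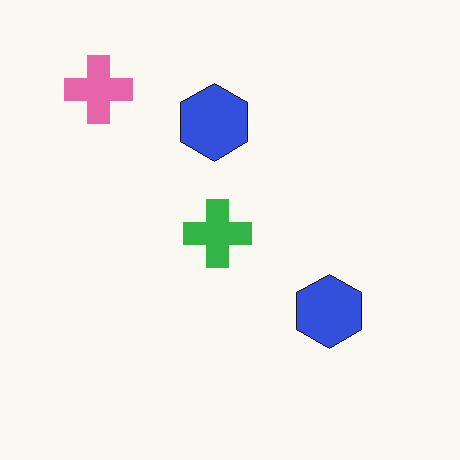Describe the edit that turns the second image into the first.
It was mildly pixelated.

Shapes are reduced to large square blocks; fine edges and outlines are lost — a downscale-then-upscale (mosaic) effect.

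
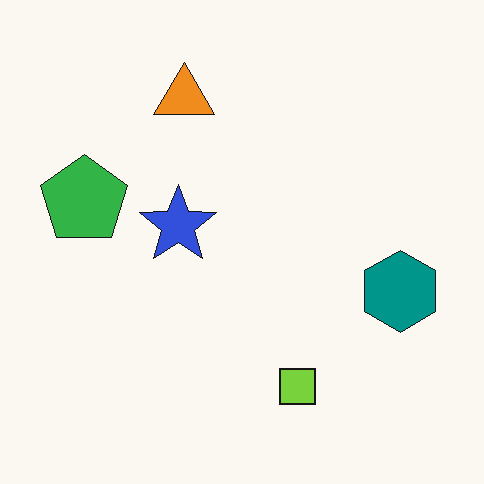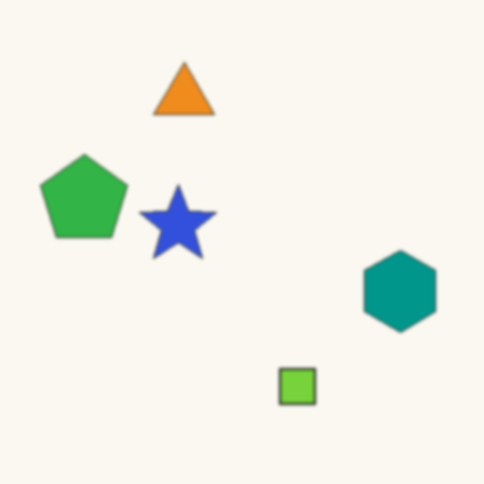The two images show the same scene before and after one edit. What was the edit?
The second image is the first slightly softened.

Shape edges and outlines are uniformly softened across the whole image.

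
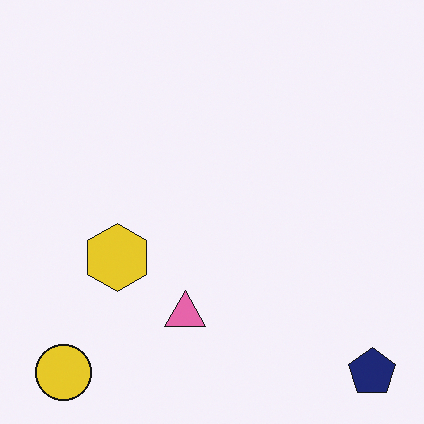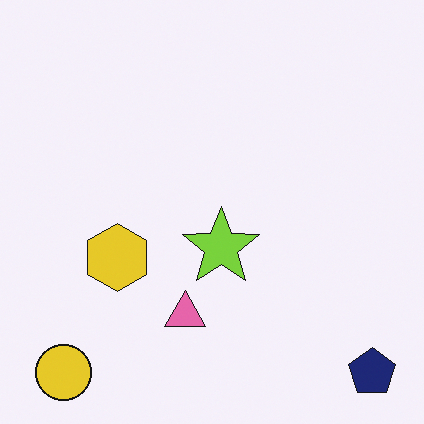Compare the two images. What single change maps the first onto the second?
Overlaid with an additional lime star.

A lime star appears in the second image that is absent from the first.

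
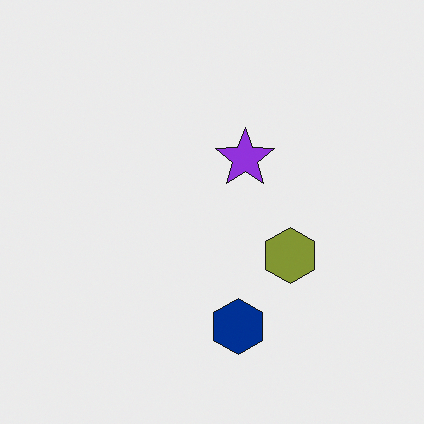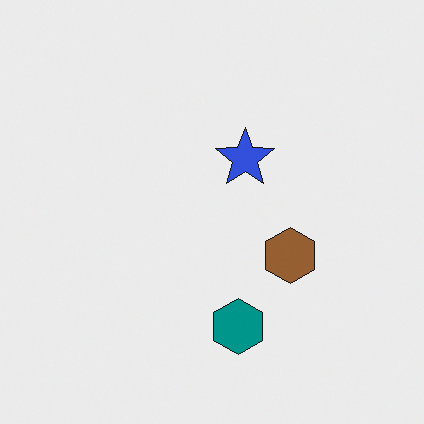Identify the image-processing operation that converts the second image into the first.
This is the original image hue-shifted slightly.

Every shape's color has rotated by the same amount around the hue wheel — a uniform hue shift.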